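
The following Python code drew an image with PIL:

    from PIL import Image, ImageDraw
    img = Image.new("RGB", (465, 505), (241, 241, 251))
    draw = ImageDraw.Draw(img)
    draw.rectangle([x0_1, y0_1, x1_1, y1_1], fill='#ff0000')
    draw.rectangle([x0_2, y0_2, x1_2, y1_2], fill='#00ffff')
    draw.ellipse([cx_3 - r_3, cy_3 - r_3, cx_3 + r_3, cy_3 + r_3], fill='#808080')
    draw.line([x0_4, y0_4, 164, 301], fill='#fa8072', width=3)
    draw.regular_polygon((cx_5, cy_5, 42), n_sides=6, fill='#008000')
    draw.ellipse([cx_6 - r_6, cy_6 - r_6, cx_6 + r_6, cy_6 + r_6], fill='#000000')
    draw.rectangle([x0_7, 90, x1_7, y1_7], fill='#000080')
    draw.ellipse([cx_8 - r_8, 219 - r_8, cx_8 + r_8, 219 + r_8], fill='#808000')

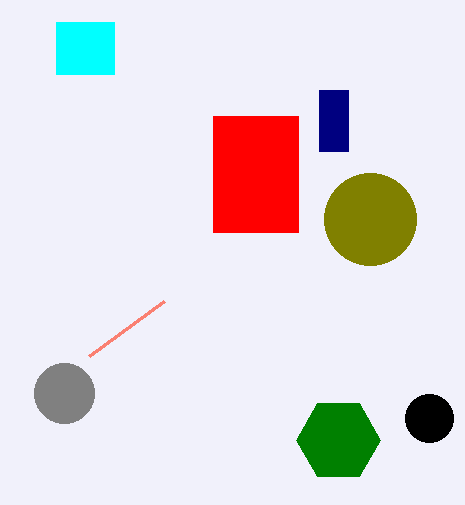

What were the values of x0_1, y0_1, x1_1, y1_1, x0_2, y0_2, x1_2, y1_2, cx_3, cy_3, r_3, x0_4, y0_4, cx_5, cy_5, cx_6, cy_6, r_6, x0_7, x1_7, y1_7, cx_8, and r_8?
x0_1 = 213
y0_1 = 116
x1_1 = 298
y1_1 = 232
x0_2 = 56
y0_2 = 22
x1_2 = 114
y1_2 = 74
cx_3 = 64
cy_3 = 393
r_3 = 30
x0_4 = 89
y0_4 = 356
cx_5 = 338
cy_5 = 440
cx_6 = 429
cy_6 = 418
r_6 = 24
x0_7 = 319
x1_7 = 348
y1_7 = 151
cx_8 = 370
r_8 = 46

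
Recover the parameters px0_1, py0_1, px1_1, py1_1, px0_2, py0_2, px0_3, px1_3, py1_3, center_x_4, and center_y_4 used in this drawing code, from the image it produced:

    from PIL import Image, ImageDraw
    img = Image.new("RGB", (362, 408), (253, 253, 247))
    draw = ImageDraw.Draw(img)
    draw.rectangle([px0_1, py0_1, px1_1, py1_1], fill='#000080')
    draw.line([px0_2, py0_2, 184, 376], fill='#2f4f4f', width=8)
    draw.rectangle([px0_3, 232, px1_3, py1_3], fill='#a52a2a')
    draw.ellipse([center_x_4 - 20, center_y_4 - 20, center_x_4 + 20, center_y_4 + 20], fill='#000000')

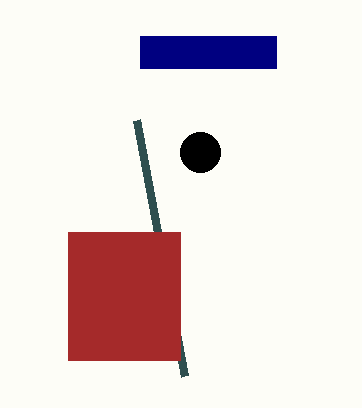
px0_1 = 140; py0_1 = 36; px1_1 = 276; py1_1 = 68; px0_2 = 136; py0_2 = 120; px0_3 = 68; px1_3 = 180; py1_3 = 360; center_x_4 = 200; center_y_4 = 152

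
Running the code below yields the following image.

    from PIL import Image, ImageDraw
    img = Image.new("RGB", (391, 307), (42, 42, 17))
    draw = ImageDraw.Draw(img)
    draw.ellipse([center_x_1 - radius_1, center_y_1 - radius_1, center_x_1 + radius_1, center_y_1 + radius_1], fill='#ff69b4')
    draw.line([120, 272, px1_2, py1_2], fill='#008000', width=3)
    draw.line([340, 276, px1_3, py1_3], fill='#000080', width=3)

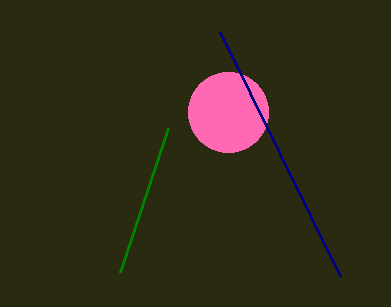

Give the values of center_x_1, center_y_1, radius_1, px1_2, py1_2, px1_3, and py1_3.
center_x_1 = 228, center_y_1 = 112, radius_1 = 40, px1_2 = 168, py1_2 = 128, px1_3 = 220, py1_3 = 32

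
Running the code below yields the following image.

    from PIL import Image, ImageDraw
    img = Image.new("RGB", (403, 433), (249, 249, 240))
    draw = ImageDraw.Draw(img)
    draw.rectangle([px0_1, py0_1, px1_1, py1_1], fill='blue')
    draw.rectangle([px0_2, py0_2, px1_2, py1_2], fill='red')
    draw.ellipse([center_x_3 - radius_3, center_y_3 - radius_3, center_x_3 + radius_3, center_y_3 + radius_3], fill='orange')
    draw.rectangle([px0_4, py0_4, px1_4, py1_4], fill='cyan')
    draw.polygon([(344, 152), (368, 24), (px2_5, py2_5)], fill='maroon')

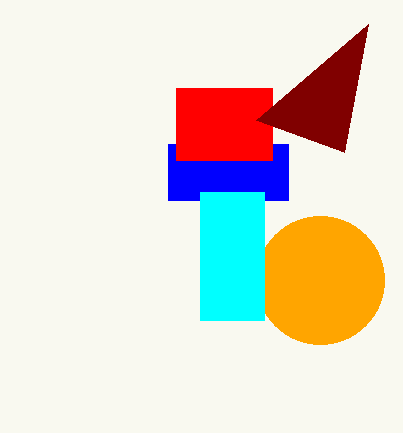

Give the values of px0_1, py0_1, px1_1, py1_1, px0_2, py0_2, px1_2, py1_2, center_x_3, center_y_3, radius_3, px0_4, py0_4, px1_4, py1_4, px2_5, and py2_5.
px0_1 = 168; py0_1 = 144; px1_1 = 288; py1_1 = 200; px0_2 = 176; py0_2 = 88; px1_2 = 272; py1_2 = 160; center_x_3 = 320; center_y_3 = 280; radius_3 = 64; px0_4 = 200; py0_4 = 192; px1_4 = 264; py1_4 = 320; px2_5 = 256; py2_5 = 120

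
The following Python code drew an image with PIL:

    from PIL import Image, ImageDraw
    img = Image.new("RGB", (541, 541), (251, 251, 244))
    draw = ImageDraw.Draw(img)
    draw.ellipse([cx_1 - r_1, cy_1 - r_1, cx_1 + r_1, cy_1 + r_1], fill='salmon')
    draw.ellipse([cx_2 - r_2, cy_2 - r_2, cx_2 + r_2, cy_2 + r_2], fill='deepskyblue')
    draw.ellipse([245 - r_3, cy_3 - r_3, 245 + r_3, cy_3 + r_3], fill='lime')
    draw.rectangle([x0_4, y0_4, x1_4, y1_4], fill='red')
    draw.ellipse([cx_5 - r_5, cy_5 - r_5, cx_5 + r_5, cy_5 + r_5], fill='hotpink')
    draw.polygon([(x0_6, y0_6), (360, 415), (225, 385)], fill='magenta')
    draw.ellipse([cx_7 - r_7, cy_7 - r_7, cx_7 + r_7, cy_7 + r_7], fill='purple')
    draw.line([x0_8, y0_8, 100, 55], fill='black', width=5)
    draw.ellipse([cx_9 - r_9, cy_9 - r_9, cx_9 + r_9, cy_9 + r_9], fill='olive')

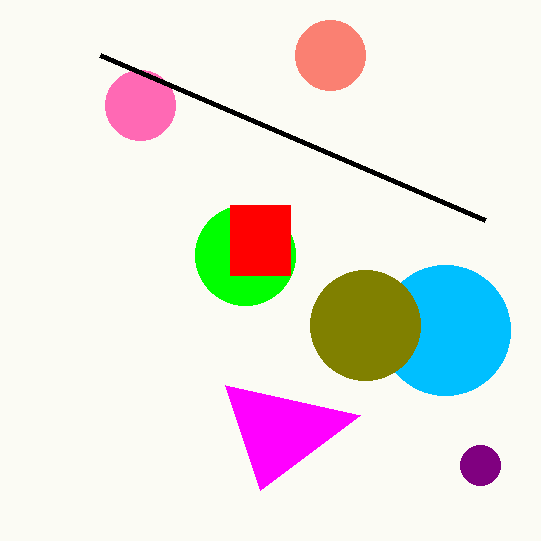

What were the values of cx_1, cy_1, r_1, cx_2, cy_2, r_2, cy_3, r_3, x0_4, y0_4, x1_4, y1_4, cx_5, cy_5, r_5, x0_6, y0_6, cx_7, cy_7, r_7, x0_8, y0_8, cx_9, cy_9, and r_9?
cx_1 = 330
cy_1 = 55
r_1 = 35
cx_2 = 445
cy_2 = 330
r_2 = 65
cy_3 = 255
r_3 = 50
x0_4 = 230
y0_4 = 205
x1_4 = 290
y1_4 = 275
cx_5 = 140
cy_5 = 105
r_5 = 35
x0_6 = 260
y0_6 = 490
cx_7 = 480
cy_7 = 465
r_7 = 20
x0_8 = 485
y0_8 = 220
cx_9 = 365
cy_9 = 325
r_9 = 55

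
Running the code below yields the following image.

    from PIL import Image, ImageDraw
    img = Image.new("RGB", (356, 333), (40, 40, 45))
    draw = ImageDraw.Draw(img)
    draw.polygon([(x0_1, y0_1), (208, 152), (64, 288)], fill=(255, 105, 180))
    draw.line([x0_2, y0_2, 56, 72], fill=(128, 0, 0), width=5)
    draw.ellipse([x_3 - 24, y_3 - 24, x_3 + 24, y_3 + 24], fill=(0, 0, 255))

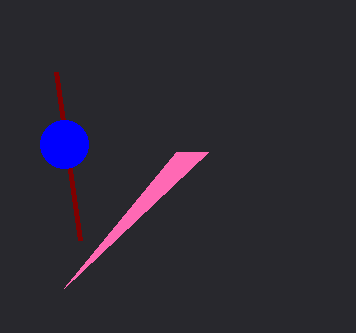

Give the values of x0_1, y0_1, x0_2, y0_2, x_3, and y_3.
x0_1 = 176
y0_1 = 152
x0_2 = 80
y0_2 = 240
x_3 = 64
y_3 = 144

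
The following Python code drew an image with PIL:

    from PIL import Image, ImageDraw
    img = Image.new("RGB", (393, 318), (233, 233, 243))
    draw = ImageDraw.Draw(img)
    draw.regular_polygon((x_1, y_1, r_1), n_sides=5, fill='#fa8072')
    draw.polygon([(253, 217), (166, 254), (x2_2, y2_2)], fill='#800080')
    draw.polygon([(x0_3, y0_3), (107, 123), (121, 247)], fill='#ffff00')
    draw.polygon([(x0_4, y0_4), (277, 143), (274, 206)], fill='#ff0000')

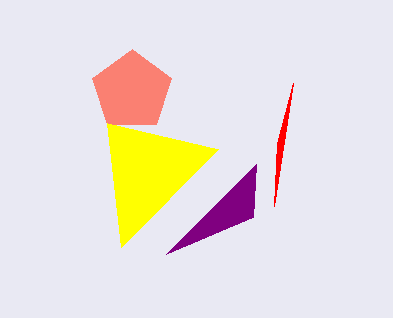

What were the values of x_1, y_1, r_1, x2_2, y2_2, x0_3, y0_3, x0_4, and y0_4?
x_1 = 132, y_1 = 91, r_1 = 42, x2_2 = 256, y2_2 = 164, x0_3 = 218, y0_3 = 149, x0_4 = 293, y0_4 = 83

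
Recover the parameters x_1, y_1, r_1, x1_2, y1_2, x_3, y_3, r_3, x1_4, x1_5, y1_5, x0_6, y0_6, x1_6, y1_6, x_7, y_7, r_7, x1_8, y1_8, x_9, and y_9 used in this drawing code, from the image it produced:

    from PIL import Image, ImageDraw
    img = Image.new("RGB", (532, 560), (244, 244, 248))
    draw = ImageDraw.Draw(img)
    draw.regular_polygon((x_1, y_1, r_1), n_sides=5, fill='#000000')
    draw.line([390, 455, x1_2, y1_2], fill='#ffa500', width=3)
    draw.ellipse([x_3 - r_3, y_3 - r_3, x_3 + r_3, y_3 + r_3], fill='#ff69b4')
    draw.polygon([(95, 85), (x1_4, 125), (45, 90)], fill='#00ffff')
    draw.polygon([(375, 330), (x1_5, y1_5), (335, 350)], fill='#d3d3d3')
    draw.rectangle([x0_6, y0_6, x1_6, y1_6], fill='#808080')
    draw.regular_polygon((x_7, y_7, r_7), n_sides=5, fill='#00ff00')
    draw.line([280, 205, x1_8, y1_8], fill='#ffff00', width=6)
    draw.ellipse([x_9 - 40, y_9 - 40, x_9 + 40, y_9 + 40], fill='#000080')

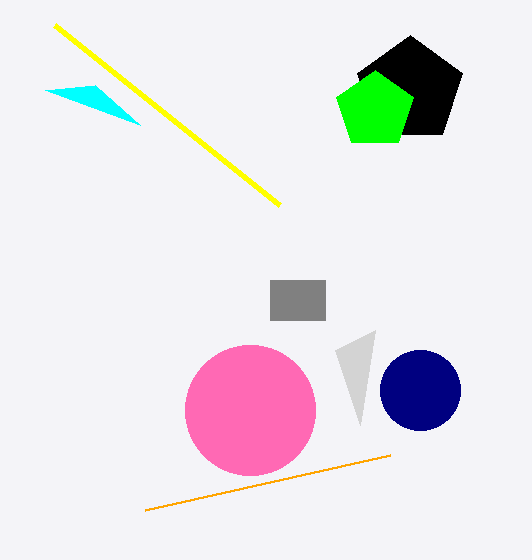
x_1 = 410; y_1 = 90; r_1 = 55; x1_2 = 145; y1_2 = 510; x_3 = 250; y_3 = 410; r_3 = 65; x1_4 = 140; x1_5 = 360; y1_5 = 425; x0_6 = 270; y0_6 = 280; x1_6 = 325; y1_6 = 320; x_7 = 375; y_7 = 110; r_7 = 40; x1_8 = 55; y1_8 = 25; x_9 = 420; y_9 = 390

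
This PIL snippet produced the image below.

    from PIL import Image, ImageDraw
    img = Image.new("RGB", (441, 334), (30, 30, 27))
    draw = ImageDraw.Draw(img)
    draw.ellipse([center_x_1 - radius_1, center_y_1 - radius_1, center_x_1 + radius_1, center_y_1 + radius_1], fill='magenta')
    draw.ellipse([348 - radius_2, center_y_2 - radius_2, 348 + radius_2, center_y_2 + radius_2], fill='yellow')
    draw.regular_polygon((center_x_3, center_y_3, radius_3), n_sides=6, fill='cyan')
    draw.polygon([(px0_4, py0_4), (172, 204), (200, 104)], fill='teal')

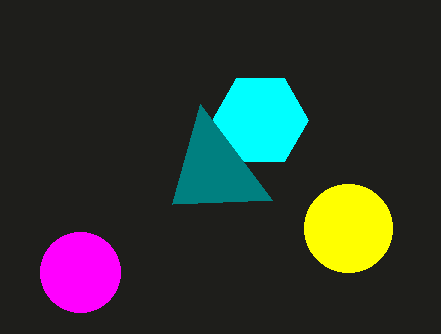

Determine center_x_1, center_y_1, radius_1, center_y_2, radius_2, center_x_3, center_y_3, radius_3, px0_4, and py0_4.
center_x_1 = 80
center_y_1 = 272
radius_1 = 40
center_y_2 = 228
radius_2 = 44
center_x_3 = 260
center_y_3 = 120
radius_3 = 48
px0_4 = 272
py0_4 = 200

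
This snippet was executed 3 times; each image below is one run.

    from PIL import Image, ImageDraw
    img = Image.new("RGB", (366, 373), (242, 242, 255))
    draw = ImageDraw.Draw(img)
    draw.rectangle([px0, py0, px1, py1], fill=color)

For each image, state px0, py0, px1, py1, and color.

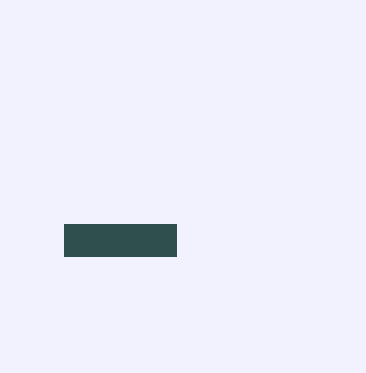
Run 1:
px0 = 64, py0 = 224, px1 = 176, py1 = 256, color = 'darkslategray'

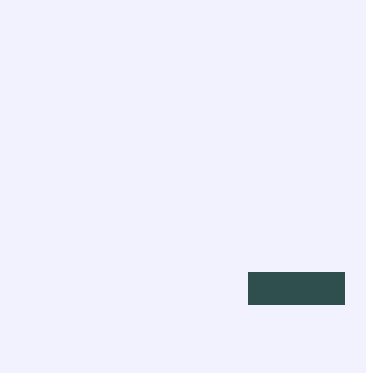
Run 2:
px0 = 248
py0 = 272
px1 = 344
py1 = 304
color = 'darkslategray'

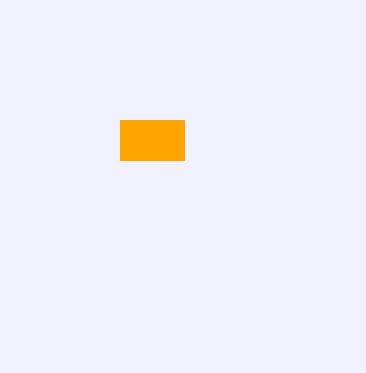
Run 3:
px0 = 120, py0 = 120, px1 = 184, py1 = 160, color = 'orange'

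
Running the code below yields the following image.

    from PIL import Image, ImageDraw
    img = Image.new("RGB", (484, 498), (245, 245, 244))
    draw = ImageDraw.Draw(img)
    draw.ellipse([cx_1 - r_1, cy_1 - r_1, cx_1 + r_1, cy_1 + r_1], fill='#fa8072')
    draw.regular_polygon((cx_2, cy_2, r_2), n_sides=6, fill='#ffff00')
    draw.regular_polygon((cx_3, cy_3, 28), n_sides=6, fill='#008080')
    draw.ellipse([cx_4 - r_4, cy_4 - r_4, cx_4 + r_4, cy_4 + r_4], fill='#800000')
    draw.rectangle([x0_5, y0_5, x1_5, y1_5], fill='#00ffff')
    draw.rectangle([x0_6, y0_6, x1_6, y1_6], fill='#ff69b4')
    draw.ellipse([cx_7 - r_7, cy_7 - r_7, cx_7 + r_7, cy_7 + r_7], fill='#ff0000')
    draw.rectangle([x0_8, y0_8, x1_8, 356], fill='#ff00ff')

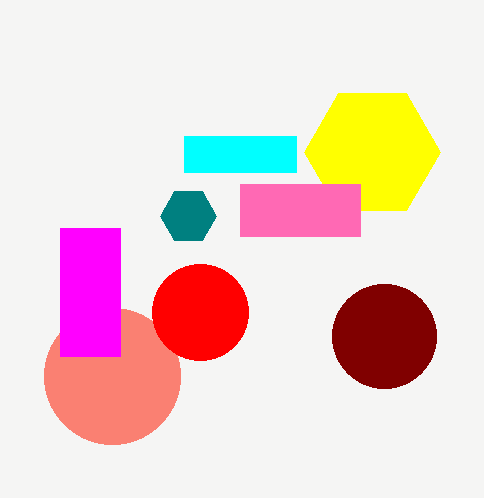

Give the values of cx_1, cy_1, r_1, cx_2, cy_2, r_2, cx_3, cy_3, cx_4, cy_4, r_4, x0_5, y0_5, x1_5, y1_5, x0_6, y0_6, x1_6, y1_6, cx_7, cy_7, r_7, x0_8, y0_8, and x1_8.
cx_1 = 112; cy_1 = 376; r_1 = 68; cx_2 = 372; cy_2 = 152; r_2 = 68; cx_3 = 188; cy_3 = 216; cx_4 = 384; cy_4 = 336; r_4 = 52; x0_5 = 184; y0_5 = 136; x1_5 = 296; y1_5 = 172; x0_6 = 240; y0_6 = 184; x1_6 = 360; y1_6 = 236; cx_7 = 200; cy_7 = 312; r_7 = 48; x0_8 = 60; y0_8 = 228; x1_8 = 120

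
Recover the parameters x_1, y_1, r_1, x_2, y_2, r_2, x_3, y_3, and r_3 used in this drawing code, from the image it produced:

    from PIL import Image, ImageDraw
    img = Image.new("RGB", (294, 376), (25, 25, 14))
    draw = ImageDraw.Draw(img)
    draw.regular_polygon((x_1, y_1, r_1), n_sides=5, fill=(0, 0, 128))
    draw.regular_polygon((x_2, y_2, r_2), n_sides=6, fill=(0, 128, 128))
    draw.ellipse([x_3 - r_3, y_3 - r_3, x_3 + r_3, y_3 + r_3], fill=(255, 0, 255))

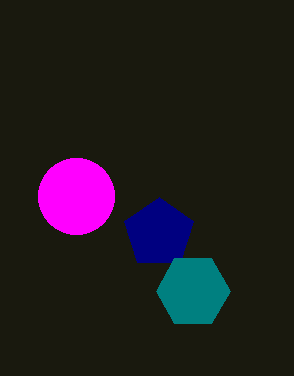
x_1 = 159; y_1 = 233; r_1 = 36; x_2 = 193; y_2 = 291; r_2 = 37; x_3 = 76; y_3 = 196; r_3 = 38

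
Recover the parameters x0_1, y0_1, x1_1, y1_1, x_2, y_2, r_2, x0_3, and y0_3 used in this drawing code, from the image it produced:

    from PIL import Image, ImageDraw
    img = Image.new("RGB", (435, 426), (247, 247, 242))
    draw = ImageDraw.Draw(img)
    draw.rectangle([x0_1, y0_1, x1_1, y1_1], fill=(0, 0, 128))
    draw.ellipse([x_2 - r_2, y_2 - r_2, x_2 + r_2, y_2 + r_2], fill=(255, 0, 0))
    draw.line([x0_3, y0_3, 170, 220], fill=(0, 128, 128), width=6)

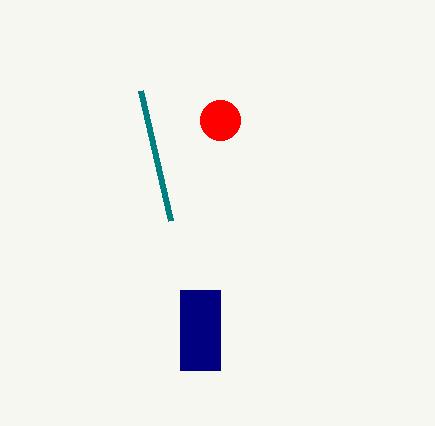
x0_1 = 180; y0_1 = 290; x1_1 = 220; y1_1 = 370; x_2 = 220; y_2 = 120; r_2 = 20; x0_3 = 140; y0_3 = 90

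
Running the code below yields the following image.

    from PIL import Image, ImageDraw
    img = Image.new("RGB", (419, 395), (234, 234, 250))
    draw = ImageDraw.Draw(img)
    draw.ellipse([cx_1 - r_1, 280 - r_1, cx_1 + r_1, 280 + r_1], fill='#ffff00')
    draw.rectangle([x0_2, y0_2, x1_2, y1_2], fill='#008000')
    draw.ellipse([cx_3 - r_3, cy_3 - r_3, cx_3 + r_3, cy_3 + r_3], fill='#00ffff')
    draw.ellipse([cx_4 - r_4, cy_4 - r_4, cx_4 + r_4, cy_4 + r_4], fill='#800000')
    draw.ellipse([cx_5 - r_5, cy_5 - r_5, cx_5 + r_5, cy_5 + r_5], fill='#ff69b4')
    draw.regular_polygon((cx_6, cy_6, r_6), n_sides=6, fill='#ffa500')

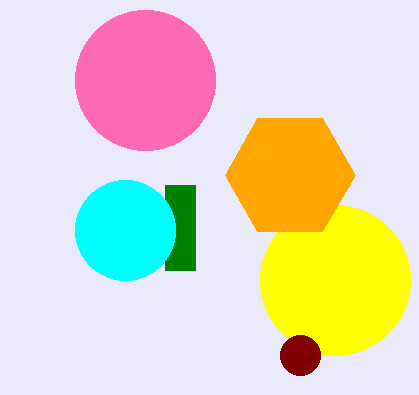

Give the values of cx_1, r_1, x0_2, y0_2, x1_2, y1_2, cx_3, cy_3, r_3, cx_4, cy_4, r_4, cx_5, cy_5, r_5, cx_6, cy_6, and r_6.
cx_1 = 335
r_1 = 75
x0_2 = 165
y0_2 = 185
x1_2 = 195
y1_2 = 270
cx_3 = 125
cy_3 = 230
r_3 = 50
cx_4 = 300
cy_4 = 355
r_4 = 20
cx_5 = 145
cy_5 = 80
r_5 = 70
cx_6 = 290
cy_6 = 175
r_6 = 65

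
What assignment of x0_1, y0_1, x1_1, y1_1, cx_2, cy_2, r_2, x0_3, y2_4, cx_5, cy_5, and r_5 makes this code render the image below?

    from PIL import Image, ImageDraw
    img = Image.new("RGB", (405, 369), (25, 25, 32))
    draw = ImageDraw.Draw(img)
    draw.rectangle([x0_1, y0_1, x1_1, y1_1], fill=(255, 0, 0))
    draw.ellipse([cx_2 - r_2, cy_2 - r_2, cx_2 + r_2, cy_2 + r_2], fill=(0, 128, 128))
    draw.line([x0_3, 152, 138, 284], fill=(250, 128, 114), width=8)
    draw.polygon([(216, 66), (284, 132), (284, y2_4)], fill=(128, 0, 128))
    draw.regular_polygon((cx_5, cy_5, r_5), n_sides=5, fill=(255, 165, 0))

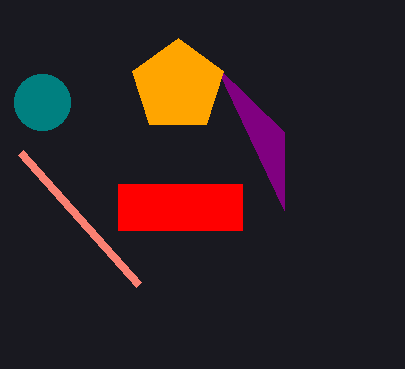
x0_1 = 118; y0_1 = 184; x1_1 = 242; y1_1 = 230; cx_2 = 42; cy_2 = 102; r_2 = 28; x0_3 = 20; y2_4 = 210; cx_5 = 178; cy_5 = 86; r_5 = 48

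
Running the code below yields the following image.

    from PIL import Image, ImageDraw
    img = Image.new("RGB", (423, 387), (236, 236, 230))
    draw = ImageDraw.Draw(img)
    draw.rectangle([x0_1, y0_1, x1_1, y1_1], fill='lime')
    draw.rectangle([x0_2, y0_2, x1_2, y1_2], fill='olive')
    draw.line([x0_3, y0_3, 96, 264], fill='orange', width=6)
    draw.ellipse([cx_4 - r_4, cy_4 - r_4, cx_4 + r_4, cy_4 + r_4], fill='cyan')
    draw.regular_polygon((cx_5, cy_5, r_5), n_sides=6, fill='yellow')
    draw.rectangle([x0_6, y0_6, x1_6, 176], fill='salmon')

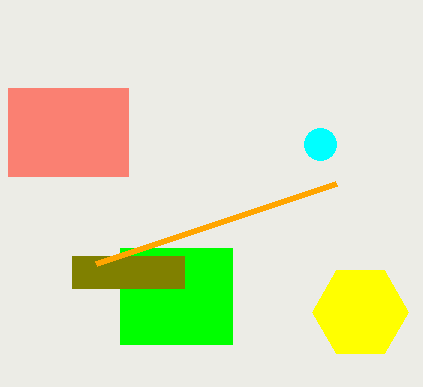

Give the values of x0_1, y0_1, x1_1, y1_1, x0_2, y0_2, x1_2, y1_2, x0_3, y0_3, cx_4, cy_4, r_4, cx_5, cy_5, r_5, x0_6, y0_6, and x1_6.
x0_1 = 120, y0_1 = 248, x1_1 = 232, y1_1 = 344, x0_2 = 72, y0_2 = 256, x1_2 = 184, y1_2 = 288, x0_3 = 336, y0_3 = 184, cx_4 = 320, cy_4 = 144, r_4 = 16, cx_5 = 360, cy_5 = 312, r_5 = 48, x0_6 = 8, y0_6 = 88, x1_6 = 128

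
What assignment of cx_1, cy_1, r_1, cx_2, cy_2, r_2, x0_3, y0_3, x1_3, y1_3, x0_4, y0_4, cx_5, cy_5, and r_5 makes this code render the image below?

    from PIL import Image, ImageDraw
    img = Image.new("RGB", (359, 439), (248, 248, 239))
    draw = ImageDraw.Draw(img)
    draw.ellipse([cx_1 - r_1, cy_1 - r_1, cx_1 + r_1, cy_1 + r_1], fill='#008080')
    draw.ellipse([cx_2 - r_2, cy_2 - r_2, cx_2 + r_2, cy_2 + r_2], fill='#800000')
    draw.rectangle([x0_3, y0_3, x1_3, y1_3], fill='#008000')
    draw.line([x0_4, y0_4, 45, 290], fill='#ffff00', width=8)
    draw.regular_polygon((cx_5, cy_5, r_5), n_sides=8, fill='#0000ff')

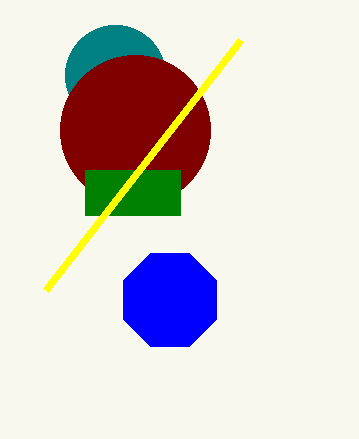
cx_1 = 115; cy_1 = 75; r_1 = 50; cx_2 = 135; cy_2 = 130; r_2 = 75; x0_3 = 85; y0_3 = 170; x1_3 = 180; y1_3 = 215; x0_4 = 240; y0_4 = 40; cx_5 = 170; cy_5 = 300; r_5 = 50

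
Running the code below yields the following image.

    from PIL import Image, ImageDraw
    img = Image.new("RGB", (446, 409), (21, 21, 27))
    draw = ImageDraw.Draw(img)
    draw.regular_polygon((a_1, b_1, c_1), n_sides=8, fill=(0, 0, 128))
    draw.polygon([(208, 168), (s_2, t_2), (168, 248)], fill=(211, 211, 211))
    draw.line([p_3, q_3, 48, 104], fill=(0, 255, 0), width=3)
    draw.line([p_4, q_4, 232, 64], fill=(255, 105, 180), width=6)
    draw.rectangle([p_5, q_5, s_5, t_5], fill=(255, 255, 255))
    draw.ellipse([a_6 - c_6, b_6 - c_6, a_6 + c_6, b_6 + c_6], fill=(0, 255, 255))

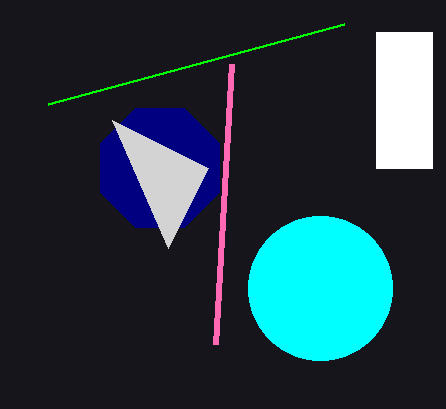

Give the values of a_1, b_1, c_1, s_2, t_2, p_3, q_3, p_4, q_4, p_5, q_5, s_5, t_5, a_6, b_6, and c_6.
a_1 = 160; b_1 = 168; c_1 = 64; s_2 = 112; t_2 = 120; p_3 = 344; q_3 = 24; p_4 = 216; q_4 = 344; p_5 = 376; q_5 = 32; s_5 = 432; t_5 = 168; a_6 = 320; b_6 = 288; c_6 = 72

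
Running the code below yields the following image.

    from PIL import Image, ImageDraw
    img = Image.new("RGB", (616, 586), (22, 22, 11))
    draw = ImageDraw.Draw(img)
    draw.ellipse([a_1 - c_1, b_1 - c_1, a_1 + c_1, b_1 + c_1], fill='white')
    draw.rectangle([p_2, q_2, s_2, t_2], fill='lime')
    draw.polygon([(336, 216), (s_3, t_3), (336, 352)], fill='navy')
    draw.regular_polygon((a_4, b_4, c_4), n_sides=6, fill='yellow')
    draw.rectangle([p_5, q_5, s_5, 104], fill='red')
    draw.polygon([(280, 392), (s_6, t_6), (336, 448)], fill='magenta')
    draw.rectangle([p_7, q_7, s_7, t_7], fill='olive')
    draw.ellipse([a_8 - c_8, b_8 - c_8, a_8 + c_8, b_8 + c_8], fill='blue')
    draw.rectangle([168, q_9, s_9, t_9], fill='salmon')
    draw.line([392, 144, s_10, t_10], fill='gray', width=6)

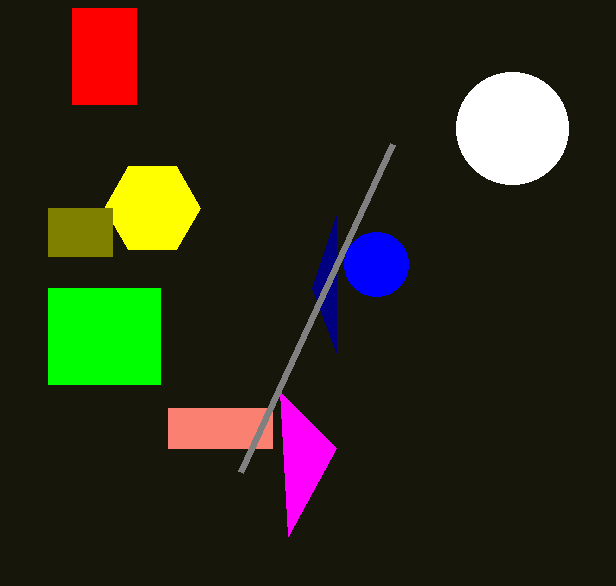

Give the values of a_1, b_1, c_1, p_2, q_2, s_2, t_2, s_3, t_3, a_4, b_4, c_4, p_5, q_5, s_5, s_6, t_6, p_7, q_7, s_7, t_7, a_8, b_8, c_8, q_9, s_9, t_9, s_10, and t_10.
a_1 = 512
b_1 = 128
c_1 = 56
p_2 = 48
q_2 = 288
s_2 = 160
t_2 = 384
s_3 = 312
t_3 = 288
a_4 = 152
b_4 = 208
c_4 = 48
p_5 = 72
q_5 = 8
s_5 = 136
s_6 = 288
t_6 = 536
p_7 = 48
q_7 = 208
s_7 = 112
t_7 = 256
a_8 = 376
b_8 = 264
c_8 = 32
q_9 = 408
s_9 = 272
t_9 = 448
s_10 = 240
t_10 = 472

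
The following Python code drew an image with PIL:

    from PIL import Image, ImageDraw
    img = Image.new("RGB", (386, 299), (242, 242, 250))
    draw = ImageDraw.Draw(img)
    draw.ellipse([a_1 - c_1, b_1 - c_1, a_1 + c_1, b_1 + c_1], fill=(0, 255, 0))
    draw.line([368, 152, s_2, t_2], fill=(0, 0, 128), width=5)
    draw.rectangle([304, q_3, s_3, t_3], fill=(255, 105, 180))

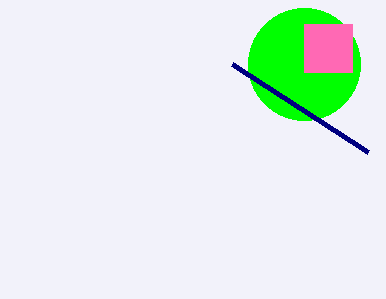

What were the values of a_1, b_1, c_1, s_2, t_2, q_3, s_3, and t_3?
a_1 = 304; b_1 = 64; c_1 = 56; s_2 = 232; t_2 = 64; q_3 = 24; s_3 = 352; t_3 = 72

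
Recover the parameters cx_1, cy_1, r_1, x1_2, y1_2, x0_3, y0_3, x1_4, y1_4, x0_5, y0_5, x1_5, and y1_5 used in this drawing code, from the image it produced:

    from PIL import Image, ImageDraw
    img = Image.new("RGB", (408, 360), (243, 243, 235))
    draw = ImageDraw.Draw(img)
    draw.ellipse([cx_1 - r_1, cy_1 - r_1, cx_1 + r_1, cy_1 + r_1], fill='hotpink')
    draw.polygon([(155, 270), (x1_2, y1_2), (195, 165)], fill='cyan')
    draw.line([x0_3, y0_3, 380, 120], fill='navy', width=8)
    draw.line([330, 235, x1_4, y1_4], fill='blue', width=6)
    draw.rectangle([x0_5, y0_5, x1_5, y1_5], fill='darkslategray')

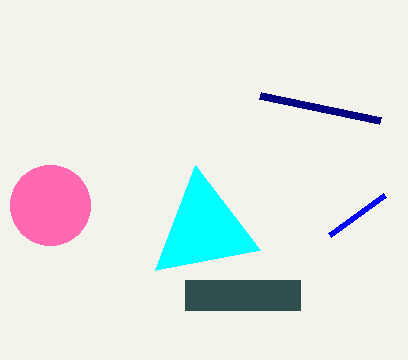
cx_1 = 50, cy_1 = 205, r_1 = 40, x1_2 = 260, y1_2 = 250, x0_3 = 260, y0_3 = 95, x1_4 = 385, y1_4 = 195, x0_5 = 185, y0_5 = 280, x1_5 = 300, y1_5 = 310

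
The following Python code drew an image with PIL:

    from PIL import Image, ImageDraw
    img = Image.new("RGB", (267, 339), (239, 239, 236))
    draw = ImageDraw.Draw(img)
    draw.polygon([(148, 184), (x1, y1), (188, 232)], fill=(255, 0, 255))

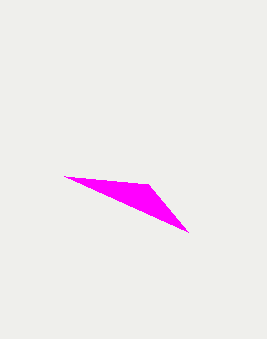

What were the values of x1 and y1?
x1 = 64
y1 = 176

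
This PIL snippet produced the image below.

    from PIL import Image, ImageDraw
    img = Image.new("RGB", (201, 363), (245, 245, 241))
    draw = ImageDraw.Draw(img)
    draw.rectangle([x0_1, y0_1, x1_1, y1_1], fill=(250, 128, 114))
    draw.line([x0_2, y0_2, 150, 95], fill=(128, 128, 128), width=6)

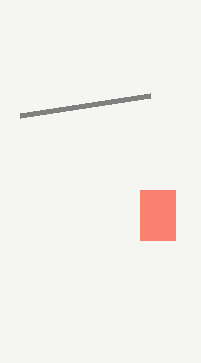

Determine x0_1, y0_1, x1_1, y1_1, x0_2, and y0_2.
x0_1 = 140, y0_1 = 190, x1_1 = 175, y1_1 = 240, x0_2 = 20, y0_2 = 115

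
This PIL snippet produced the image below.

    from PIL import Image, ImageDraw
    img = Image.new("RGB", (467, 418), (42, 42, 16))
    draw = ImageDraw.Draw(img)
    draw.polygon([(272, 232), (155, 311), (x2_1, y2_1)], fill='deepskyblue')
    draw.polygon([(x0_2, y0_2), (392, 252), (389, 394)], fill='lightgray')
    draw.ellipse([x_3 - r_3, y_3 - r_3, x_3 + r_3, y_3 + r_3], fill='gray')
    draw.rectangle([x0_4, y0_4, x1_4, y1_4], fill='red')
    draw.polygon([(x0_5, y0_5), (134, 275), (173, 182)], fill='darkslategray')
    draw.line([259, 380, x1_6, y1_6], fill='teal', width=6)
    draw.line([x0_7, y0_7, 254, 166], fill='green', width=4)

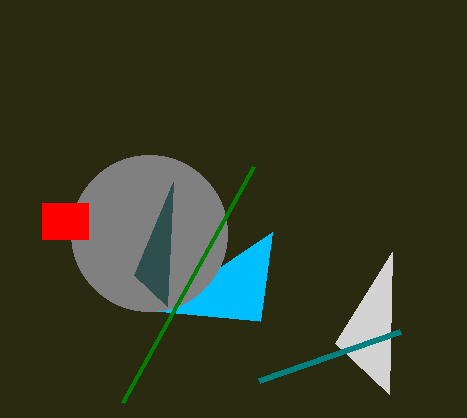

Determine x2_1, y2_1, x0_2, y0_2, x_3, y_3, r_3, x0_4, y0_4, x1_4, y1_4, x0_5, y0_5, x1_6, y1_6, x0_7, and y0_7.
x2_1 = 260, y2_1 = 321, x0_2 = 335, y0_2 = 343, x_3 = 149, y_3 = 233, r_3 = 78, x0_4 = 42, y0_4 = 203, x1_4 = 88, y1_4 = 239, x0_5 = 167, y0_5 = 306, x1_6 = 400, y1_6 = 331, x0_7 = 123, y0_7 = 402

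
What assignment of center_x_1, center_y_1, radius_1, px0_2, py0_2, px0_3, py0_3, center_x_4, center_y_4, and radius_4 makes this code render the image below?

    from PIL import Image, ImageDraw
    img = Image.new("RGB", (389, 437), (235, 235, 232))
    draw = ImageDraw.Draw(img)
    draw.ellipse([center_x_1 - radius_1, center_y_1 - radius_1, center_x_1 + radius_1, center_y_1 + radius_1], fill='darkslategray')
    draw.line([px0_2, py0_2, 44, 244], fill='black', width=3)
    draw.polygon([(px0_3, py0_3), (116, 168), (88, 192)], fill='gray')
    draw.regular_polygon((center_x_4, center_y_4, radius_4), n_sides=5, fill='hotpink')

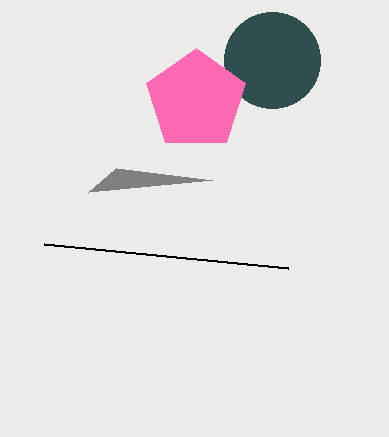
center_x_1 = 272, center_y_1 = 60, radius_1 = 48, px0_2 = 288, py0_2 = 268, px0_3 = 212, py0_3 = 180, center_x_4 = 196, center_y_4 = 100, radius_4 = 52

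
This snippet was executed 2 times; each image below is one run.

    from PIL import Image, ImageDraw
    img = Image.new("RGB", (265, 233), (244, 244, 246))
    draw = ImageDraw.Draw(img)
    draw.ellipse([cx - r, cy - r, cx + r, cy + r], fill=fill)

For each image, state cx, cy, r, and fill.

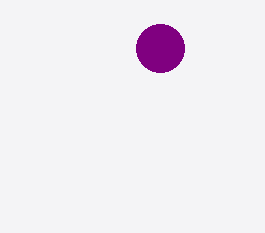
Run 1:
cx = 160, cy = 48, r = 24, fill = 'purple'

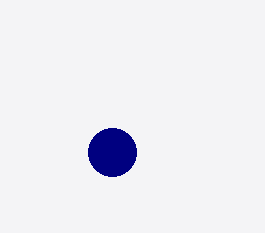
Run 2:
cx = 112
cy = 152
r = 24
fill = 'navy'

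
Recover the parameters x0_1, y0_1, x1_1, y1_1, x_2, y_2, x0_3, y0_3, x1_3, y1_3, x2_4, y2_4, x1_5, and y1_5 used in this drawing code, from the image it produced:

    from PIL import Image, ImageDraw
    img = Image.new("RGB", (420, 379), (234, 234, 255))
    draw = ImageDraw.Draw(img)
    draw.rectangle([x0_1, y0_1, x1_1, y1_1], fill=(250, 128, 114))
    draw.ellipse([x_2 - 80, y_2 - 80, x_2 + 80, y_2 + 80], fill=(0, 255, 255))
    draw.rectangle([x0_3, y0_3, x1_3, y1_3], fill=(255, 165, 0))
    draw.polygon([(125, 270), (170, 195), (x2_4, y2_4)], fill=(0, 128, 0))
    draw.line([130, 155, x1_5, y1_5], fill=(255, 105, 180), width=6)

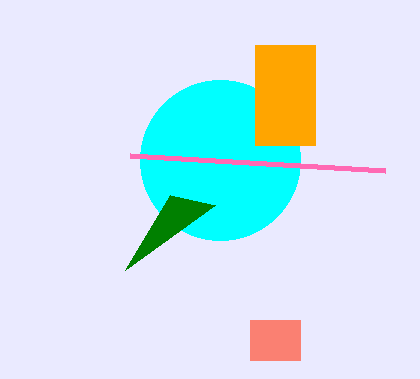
x0_1 = 250; y0_1 = 320; x1_1 = 300; y1_1 = 360; x_2 = 220; y_2 = 160; x0_3 = 255; y0_3 = 45; x1_3 = 315; y1_3 = 145; x2_4 = 215; y2_4 = 205; x1_5 = 385; y1_5 = 170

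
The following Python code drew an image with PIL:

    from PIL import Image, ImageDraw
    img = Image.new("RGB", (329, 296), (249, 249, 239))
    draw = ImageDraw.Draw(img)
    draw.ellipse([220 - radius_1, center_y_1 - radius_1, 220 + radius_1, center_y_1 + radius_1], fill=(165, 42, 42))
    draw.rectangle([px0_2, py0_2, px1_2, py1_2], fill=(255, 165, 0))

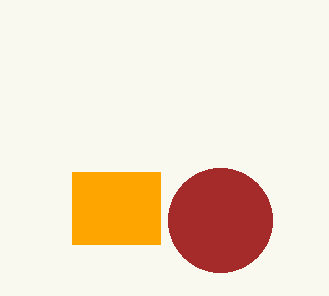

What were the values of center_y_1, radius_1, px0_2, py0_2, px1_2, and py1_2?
center_y_1 = 220
radius_1 = 52
px0_2 = 72
py0_2 = 172
px1_2 = 160
py1_2 = 244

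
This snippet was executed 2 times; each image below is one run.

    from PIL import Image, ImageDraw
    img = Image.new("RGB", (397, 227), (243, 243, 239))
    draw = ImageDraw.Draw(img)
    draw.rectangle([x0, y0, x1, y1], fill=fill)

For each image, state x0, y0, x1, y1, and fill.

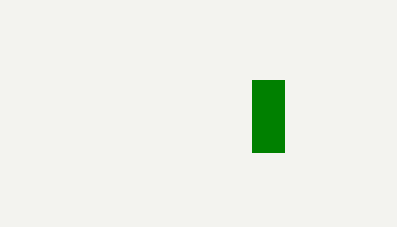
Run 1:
x0 = 252
y0 = 80
x1 = 284
y1 = 152
fill = 'green'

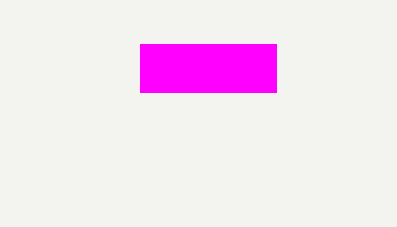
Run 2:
x0 = 140
y0 = 44
x1 = 276
y1 = 92
fill = 'magenta'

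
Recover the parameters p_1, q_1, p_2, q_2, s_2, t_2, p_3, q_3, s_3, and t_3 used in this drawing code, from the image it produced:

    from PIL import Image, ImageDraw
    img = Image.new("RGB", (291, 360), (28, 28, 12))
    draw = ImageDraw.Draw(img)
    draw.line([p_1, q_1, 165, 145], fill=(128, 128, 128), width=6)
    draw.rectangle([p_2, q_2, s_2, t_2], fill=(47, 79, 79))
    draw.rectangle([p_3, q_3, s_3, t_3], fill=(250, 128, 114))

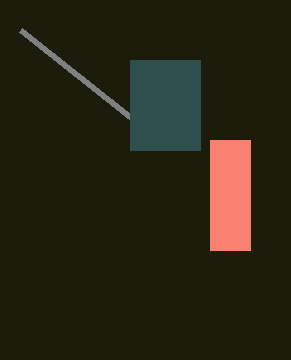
p_1 = 20, q_1 = 30, p_2 = 130, q_2 = 60, s_2 = 200, t_2 = 150, p_3 = 210, q_3 = 140, s_3 = 250, t_3 = 250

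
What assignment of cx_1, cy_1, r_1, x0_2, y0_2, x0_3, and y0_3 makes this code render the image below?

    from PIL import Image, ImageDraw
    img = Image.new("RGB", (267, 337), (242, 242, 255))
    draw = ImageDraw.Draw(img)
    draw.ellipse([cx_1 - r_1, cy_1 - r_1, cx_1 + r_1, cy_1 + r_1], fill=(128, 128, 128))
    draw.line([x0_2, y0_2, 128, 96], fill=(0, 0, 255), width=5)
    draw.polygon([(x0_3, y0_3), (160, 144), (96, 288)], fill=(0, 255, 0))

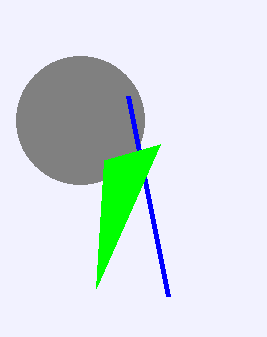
cx_1 = 80
cy_1 = 120
r_1 = 64
x0_2 = 168
y0_2 = 296
x0_3 = 104
y0_3 = 160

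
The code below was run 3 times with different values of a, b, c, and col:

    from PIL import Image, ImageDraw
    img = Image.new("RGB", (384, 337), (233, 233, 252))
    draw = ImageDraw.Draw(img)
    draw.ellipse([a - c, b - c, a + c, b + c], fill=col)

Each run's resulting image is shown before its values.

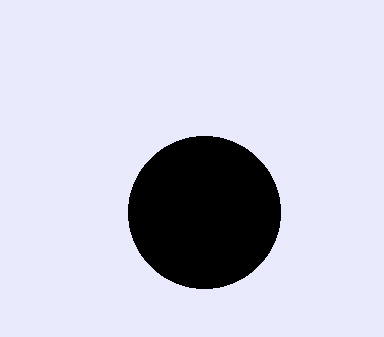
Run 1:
a = 204; b = 212; c = 76; col = 'black'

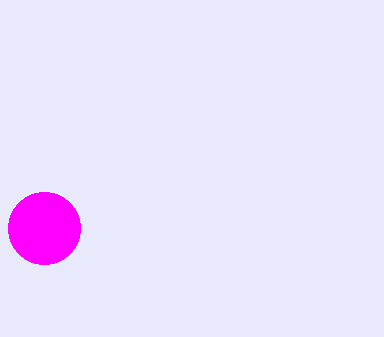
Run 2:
a = 44
b = 228
c = 36
col = 'magenta'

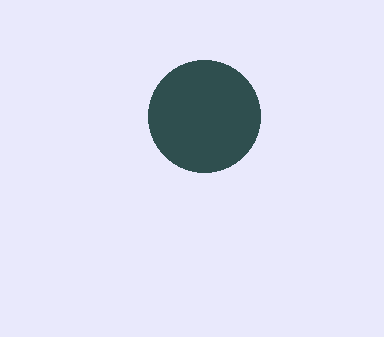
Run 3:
a = 204
b = 116
c = 56
col = 'darkslategray'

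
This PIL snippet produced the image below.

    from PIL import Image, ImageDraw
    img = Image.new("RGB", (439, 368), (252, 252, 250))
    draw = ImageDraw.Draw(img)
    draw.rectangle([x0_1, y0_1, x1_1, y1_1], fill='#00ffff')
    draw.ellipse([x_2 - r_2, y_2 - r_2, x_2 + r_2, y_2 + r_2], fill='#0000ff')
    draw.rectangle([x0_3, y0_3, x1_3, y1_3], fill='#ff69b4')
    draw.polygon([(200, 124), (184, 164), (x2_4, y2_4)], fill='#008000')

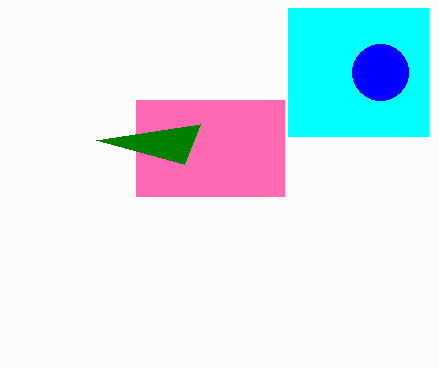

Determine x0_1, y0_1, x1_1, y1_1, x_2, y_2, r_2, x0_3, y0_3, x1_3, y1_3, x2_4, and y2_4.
x0_1 = 288, y0_1 = 8, x1_1 = 428, y1_1 = 136, x_2 = 380, y_2 = 72, r_2 = 28, x0_3 = 136, y0_3 = 100, x1_3 = 284, y1_3 = 196, x2_4 = 96, y2_4 = 140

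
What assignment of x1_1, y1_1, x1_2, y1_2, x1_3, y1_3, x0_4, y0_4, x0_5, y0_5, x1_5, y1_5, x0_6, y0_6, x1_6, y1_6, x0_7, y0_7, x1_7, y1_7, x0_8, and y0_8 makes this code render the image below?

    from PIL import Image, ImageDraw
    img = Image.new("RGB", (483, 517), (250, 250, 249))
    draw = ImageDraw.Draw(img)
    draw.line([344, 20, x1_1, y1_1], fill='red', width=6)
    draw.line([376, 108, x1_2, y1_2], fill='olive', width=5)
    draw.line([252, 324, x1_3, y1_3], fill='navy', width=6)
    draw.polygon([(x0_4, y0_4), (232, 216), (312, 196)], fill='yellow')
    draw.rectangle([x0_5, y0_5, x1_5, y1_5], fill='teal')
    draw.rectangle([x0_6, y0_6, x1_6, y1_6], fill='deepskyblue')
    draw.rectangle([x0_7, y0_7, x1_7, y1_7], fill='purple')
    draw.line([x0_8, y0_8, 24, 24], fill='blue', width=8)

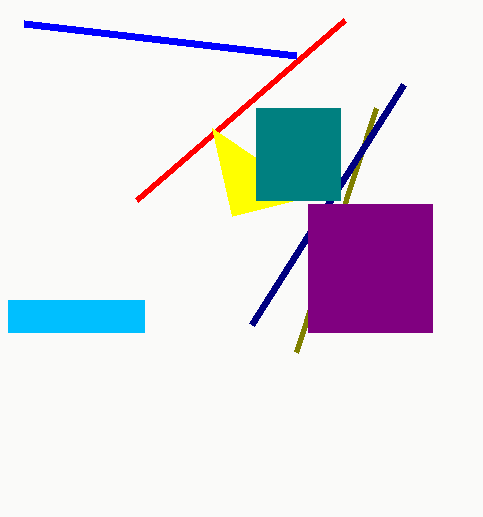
x1_1 = 136, y1_1 = 200, x1_2 = 296, y1_2 = 352, x1_3 = 404, y1_3 = 84, x0_4 = 212, y0_4 = 128, x0_5 = 256, y0_5 = 108, x1_5 = 340, y1_5 = 200, x0_6 = 8, y0_6 = 300, x1_6 = 144, y1_6 = 332, x0_7 = 308, y0_7 = 204, x1_7 = 432, y1_7 = 332, x0_8 = 296, y0_8 = 56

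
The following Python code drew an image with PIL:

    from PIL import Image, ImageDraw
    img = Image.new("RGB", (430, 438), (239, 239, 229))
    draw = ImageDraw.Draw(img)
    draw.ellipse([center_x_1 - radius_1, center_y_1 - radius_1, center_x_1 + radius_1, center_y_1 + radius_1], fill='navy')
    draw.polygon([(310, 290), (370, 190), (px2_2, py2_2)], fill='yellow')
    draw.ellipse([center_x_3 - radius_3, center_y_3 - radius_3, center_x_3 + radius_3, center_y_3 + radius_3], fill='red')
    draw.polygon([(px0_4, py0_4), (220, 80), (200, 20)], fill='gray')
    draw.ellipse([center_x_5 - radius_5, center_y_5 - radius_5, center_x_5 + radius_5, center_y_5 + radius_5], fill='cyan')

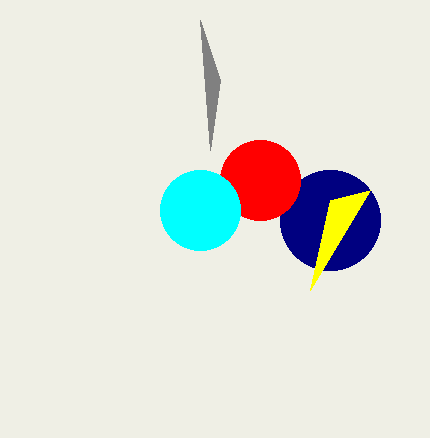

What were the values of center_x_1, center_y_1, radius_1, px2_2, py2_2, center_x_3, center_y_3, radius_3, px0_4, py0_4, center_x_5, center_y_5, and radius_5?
center_x_1 = 330; center_y_1 = 220; radius_1 = 50; px2_2 = 330; py2_2 = 200; center_x_3 = 260; center_y_3 = 180; radius_3 = 40; px0_4 = 210; py0_4 = 150; center_x_5 = 200; center_y_5 = 210; radius_5 = 40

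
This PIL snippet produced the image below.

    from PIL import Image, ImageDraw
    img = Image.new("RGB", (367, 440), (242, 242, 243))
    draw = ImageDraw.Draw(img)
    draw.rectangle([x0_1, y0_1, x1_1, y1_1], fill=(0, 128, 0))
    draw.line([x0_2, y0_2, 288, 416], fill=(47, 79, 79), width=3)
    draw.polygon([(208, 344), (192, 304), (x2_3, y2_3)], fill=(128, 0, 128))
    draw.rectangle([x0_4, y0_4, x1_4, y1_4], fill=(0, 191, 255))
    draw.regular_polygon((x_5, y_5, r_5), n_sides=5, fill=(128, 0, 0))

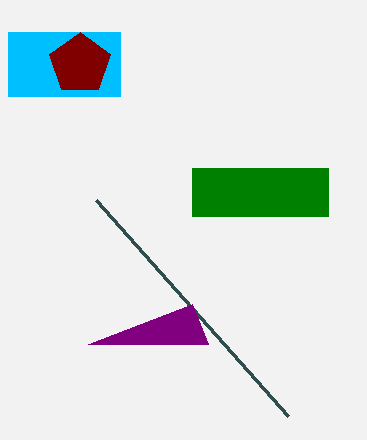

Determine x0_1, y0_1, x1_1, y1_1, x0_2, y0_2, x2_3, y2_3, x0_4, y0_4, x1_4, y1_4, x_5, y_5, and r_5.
x0_1 = 192; y0_1 = 168; x1_1 = 328; y1_1 = 216; x0_2 = 96; y0_2 = 200; x2_3 = 88; y2_3 = 344; x0_4 = 8; y0_4 = 32; x1_4 = 120; y1_4 = 96; x_5 = 80; y_5 = 64; r_5 = 32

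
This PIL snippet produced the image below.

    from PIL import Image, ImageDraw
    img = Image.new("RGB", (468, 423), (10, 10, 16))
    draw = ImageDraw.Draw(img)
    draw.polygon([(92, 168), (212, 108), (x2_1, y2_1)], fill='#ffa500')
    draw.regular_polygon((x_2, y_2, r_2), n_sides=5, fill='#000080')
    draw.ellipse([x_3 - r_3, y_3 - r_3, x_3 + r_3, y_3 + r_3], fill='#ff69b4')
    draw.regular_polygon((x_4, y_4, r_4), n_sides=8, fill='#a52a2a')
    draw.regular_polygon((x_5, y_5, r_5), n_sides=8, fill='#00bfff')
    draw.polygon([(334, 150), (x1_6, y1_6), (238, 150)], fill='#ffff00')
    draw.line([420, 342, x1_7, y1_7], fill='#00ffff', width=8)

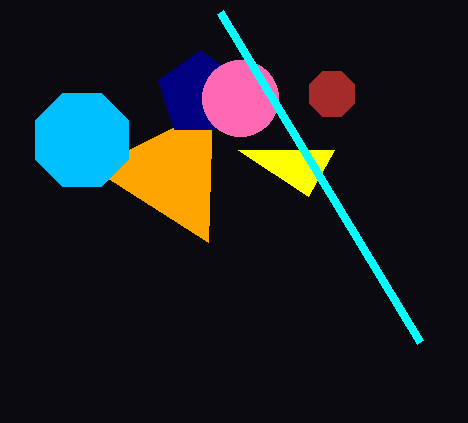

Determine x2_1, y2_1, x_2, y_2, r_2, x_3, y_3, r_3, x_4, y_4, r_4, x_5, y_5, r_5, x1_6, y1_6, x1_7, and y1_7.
x2_1 = 208; y2_1 = 242; x_2 = 200; y_2 = 94; r_2 = 44; x_3 = 240; y_3 = 98; r_3 = 38; x_4 = 332; y_4 = 94; r_4 = 24; x_5 = 82; y_5 = 140; r_5 = 50; x1_6 = 308; y1_6 = 196; x1_7 = 220; y1_7 = 12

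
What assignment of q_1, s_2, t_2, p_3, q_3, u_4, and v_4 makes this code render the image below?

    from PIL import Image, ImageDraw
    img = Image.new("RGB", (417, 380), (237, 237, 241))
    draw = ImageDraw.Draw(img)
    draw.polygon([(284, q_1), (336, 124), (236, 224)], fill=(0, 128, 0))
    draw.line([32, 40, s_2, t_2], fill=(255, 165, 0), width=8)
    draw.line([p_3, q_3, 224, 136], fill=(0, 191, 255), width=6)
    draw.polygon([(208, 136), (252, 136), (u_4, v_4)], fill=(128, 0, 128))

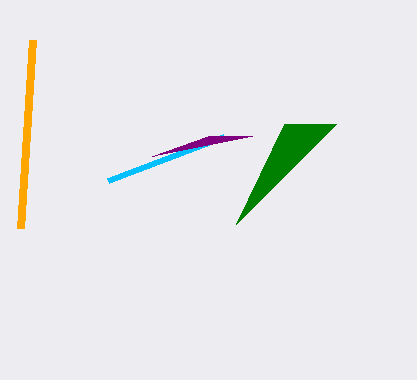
q_1 = 124
s_2 = 20
t_2 = 228
p_3 = 108
q_3 = 180
u_4 = 152
v_4 = 156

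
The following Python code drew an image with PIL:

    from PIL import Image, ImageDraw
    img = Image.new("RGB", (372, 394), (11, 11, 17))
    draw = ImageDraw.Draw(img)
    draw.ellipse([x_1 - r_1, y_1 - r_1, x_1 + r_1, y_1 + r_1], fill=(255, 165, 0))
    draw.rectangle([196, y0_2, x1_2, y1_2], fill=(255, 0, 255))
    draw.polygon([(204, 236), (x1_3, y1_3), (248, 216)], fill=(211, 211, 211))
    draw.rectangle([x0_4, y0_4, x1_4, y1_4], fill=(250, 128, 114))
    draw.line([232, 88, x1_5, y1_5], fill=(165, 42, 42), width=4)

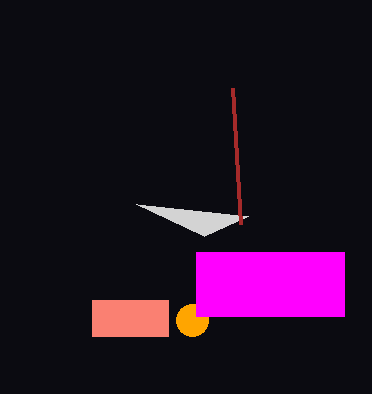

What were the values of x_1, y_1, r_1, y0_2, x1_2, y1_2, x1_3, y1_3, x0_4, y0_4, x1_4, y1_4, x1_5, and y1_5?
x_1 = 192
y_1 = 320
r_1 = 16
y0_2 = 252
x1_2 = 344
y1_2 = 316
x1_3 = 136
y1_3 = 204
x0_4 = 92
y0_4 = 300
x1_4 = 168
y1_4 = 336
x1_5 = 240
y1_5 = 224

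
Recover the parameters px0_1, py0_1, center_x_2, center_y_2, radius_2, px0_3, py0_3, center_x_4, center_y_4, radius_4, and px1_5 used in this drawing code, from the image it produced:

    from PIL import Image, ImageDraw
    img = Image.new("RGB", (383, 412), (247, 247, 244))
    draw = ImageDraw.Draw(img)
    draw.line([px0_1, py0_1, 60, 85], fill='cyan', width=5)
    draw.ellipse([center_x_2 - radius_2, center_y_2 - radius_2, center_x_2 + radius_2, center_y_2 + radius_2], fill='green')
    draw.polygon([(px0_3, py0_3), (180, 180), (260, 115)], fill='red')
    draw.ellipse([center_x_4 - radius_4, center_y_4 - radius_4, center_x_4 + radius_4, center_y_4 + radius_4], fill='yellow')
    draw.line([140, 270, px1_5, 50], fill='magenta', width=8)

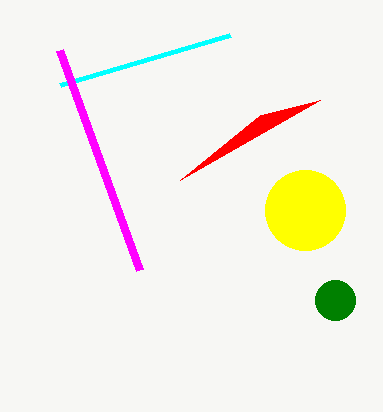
px0_1 = 230
py0_1 = 35
center_x_2 = 335
center_y_2 = 300
radius_2 = 20
px0_3 = 320
py0_3 = 100
center_x_4 = 305
center_y_4 = 210
radius_4 = 40
px1_5 = 60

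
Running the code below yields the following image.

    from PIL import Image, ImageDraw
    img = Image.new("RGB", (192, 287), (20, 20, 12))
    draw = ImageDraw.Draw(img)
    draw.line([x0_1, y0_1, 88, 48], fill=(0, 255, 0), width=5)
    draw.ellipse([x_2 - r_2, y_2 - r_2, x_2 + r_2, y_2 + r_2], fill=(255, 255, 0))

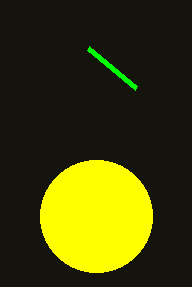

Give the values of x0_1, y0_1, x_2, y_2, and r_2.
x0_1 = 136; y0_1 = 88; x_2 = 96; y_2 = 216; r_2 = 56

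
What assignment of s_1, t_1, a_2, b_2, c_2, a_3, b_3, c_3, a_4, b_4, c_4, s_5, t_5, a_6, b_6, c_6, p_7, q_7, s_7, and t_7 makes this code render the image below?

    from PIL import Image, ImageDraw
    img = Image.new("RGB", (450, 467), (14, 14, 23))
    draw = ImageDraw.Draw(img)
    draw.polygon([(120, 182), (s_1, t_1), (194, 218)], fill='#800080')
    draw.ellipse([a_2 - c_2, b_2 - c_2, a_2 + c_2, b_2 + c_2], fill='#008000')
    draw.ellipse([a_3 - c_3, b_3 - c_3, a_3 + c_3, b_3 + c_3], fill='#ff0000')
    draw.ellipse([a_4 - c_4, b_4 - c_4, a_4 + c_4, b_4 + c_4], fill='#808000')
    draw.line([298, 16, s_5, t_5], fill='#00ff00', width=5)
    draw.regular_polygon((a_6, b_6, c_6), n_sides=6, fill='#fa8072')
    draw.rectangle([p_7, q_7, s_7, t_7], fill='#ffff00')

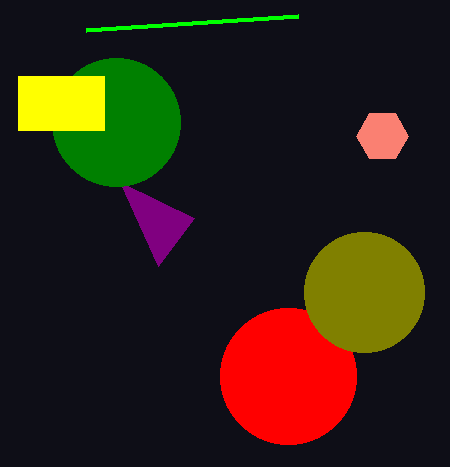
s_1 = 158, t_1 = 266, a_2 = 116, b_2 = 122, c_2 = 64, a_3 = 288, b_3 = 376, c_3 = 68, a_4 = 364, b_4 = 292, c_4 = 60, s_5 = 86, t_5 = 30, a_6 = 382, b_6 = 136, c_6 = 26, p_7 = 18, q_7 = 76, s_7 = 104, t_7 = 130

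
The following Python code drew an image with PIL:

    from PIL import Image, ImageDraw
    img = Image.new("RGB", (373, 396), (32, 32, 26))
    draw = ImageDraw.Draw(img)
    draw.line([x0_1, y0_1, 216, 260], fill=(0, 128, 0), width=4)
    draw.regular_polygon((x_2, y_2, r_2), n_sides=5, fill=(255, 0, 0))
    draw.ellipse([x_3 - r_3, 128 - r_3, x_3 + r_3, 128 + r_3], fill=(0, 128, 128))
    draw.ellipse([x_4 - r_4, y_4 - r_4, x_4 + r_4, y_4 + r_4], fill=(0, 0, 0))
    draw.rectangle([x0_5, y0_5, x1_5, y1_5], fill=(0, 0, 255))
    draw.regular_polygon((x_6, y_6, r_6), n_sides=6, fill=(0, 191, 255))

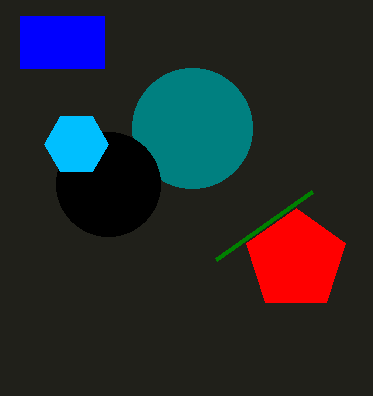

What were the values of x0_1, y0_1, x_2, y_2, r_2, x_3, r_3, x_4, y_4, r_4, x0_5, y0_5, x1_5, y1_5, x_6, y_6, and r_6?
x0_1 = 312, y0_1 = 192, x_2 = 296, y_2 = 260, r_2 = 52, x_3 = 192, r_3 = 60, x_4 = 108, y_4 = 184, r_4 = 52, x0_5 = 20, y0_5 = 16, x1_5 = 104, y1_5 = 68, x_6 = 76, y_6 = 144, r_6 = 32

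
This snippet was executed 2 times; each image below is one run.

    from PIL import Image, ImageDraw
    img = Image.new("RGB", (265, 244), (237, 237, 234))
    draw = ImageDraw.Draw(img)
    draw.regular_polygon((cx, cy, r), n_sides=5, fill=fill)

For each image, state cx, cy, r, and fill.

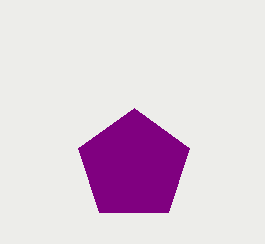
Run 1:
cx = 134, cy = 166, r = 58, fill = 'purple'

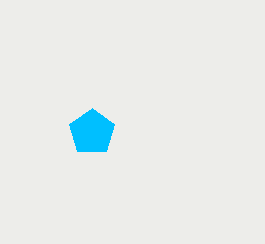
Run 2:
cx = 92; cy = 132; r = 24; fill = 'deepskyblue'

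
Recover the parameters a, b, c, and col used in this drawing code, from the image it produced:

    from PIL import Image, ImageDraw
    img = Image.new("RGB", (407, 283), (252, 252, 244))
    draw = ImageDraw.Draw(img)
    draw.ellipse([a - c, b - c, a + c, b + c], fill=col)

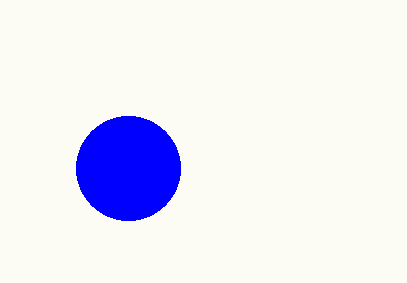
a = 128, b = 168, c = 52, col = 'blue'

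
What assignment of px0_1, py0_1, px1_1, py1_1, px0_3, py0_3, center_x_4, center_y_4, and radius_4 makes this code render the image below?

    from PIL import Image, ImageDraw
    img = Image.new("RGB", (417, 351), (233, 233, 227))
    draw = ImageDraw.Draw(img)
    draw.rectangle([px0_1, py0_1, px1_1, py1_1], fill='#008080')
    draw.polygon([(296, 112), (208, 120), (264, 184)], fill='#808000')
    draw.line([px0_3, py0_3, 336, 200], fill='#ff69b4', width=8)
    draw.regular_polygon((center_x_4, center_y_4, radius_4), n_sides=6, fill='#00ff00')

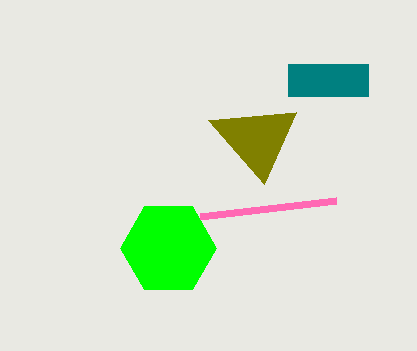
px0_1 = 288, py0_1 = 64, px1_1 = 368, py1_1 = 96, px0_3 = 200, py0_3 = 216, center_x_4 = 168, center_y_4 = 248, radius_4 = 48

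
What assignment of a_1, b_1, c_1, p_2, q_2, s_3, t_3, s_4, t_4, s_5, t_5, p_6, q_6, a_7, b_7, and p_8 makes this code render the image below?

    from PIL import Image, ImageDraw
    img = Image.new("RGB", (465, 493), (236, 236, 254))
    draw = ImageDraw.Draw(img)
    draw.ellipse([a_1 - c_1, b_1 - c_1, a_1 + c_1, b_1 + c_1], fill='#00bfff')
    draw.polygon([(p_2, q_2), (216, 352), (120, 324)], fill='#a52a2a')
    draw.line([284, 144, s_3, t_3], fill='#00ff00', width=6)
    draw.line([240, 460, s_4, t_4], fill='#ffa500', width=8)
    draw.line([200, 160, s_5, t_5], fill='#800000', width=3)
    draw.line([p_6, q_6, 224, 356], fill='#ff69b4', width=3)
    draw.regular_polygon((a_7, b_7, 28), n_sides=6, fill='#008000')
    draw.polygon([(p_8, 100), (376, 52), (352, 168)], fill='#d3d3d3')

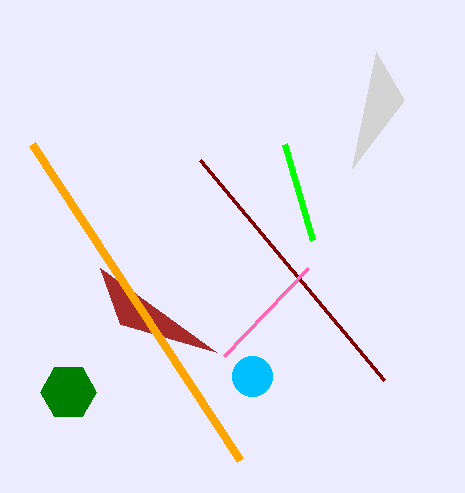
a_1 = 252; b_1 = 376; c_1 = 20; p_2 = 100; q_2 = 268; s_3 = 312; t_3 = 240; s_4 = 32; t_4 = 144; s_5 = 384; t_5 = 380; p_6 = 308; q_6 = 268; a_7 = 68; b_7 = 392; p_8 = 404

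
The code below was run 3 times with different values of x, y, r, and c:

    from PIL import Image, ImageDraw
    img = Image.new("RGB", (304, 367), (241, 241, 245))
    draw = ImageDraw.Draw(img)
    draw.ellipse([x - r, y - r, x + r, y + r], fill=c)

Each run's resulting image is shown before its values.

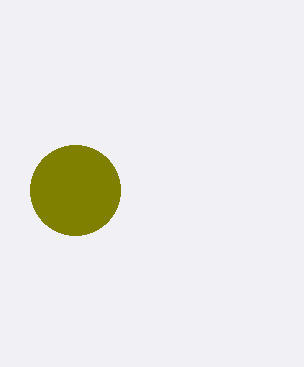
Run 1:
x = 75
y = 190
r = 45
c = 'olive'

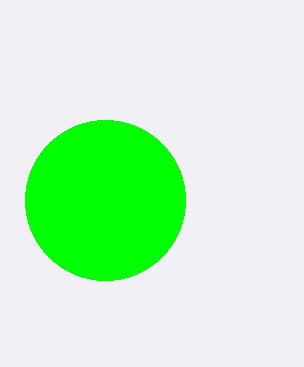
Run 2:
x = 105
y = 200
r = 80
c = 'lime'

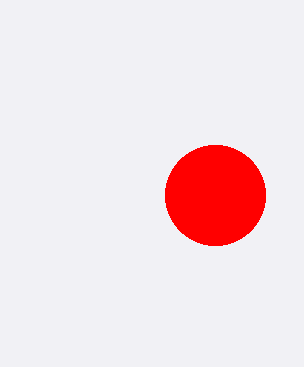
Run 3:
x = 215; y = 195; r = 50; c = 'red'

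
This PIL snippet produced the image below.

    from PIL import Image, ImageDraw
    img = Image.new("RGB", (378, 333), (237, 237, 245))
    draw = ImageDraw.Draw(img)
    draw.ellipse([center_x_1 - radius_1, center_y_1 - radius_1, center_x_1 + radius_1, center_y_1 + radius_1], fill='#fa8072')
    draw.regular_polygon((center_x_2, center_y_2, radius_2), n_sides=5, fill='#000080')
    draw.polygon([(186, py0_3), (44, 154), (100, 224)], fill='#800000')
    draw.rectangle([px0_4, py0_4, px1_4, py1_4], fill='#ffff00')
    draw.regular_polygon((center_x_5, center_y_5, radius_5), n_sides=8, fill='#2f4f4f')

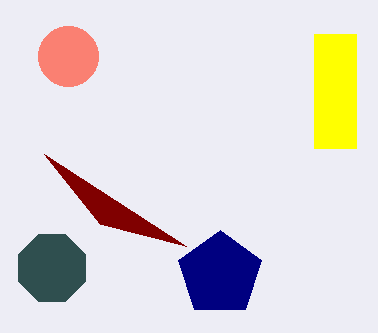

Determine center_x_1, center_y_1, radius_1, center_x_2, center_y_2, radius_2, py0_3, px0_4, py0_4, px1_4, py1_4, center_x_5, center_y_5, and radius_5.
center_x_1 = 68; center_y_1 = 56; radius_1 = 30; center_x_2 = 220; center_y_2 = 274; radius_2 = 44; py0_3 = 246; px0_4 = 314; py0_4 = 34; px1_4 = 356; py1_4 = 148; center_x_5 = 52; center_y_5 = 268; radius_5 = 36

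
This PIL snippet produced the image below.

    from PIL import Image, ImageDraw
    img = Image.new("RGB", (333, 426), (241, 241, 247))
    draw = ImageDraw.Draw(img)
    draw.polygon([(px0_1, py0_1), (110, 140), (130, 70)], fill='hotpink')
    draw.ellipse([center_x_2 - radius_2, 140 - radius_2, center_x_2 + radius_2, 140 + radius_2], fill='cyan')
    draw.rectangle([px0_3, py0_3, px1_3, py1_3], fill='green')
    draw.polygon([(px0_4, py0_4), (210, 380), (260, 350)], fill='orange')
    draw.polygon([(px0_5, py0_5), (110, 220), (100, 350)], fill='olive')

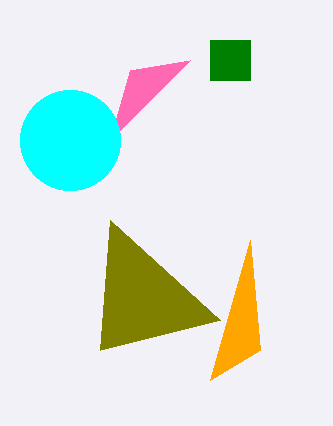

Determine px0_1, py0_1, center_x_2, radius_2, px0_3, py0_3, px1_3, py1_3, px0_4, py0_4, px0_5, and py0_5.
px0_1 = 190
py0_1 = 60
center_x_2 = 70
radius_2 = 50
px0_3 = 210
py0_3 = 40
px1_3 = 250
py1_3 = 80
px0_4 = 250
py0_4 = 240
px0_5 = 220
py0_5 = 320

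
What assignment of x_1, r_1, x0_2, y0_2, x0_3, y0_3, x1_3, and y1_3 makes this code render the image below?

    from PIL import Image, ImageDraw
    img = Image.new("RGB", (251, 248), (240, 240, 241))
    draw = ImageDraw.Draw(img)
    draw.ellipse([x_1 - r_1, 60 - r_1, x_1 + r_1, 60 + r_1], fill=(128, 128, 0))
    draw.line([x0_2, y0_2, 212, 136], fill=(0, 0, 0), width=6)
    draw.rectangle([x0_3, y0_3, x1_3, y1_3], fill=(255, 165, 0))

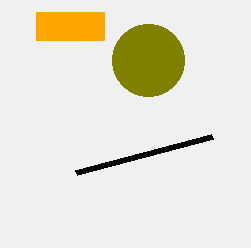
x_1 = 148, r_1 = 36, x0_2 = 76, y0_2 = 172, x0_3 = 36, y0_3 = 12, x1_3 = 104, y1_3 = 40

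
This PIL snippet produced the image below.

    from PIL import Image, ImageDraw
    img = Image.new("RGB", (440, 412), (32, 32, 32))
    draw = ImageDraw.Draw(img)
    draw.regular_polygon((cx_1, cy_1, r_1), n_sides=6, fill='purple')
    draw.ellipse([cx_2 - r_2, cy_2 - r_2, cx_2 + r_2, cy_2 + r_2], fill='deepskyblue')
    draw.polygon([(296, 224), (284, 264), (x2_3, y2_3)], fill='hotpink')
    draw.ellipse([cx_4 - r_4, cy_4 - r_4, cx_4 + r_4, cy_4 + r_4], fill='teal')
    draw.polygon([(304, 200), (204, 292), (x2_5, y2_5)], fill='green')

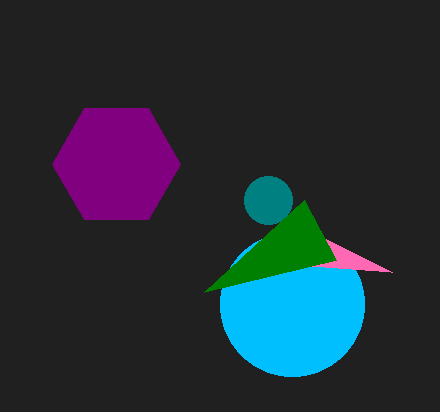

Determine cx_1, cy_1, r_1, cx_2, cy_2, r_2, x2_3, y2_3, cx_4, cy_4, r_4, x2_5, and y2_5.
cx_1 = 116, cy_1 = 164, r_1 = 64, cx_2 = 292, cy_2 = 304, r_2 = 72, x2_3 = 392, y2_3 = 272, cx_4 = 268, cy_4 = 200, r_4 = 24, x2_5 = 336, y2_5 = 260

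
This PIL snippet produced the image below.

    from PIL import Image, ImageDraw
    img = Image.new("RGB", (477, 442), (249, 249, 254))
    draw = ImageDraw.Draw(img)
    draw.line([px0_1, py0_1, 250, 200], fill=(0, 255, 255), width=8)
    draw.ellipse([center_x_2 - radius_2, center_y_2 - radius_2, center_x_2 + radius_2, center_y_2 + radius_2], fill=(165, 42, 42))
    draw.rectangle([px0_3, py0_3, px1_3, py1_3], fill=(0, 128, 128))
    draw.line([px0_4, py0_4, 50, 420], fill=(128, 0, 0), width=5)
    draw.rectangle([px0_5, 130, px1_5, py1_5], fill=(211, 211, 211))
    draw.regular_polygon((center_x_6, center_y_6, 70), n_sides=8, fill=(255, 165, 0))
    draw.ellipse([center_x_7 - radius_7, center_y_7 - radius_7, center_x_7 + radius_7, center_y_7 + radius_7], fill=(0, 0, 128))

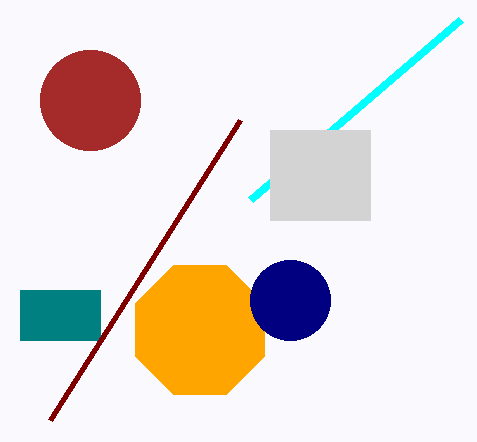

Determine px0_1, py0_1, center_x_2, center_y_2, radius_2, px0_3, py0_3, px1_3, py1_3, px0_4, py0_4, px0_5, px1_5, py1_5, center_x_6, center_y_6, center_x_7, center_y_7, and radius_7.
px0_1 = 460, py0_1 = 20, center_x_2 = 90, center_y_2 = 100, radius_2 = 50, px0_3 = 20, py0_3 = 290, px1_3 = 100, py1_3 = 340, px0_4 = 240, py0_4 = 120, px0_5 = 270, px1_5 = 370, py1_5 = 220, center_x_6 = 200, center_y_6 = 330, center_x_7 = 290, center_y_7 = 300, radius_7 = 40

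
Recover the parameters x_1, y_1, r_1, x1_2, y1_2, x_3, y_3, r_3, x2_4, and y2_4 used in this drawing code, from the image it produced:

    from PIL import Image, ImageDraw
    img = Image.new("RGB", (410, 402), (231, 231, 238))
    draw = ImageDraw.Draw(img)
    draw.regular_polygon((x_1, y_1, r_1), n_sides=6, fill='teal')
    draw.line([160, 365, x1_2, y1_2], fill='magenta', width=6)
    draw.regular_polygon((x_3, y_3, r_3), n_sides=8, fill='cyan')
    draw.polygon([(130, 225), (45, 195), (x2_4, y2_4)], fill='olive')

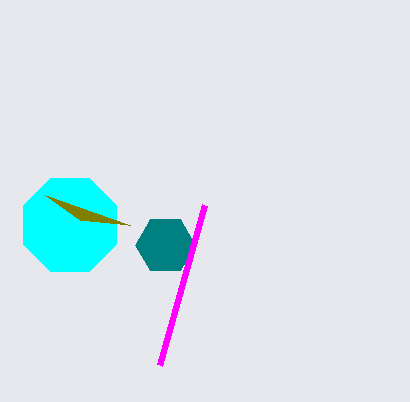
x_1 = 165; y_1 = 245; r_1 = 30; x1_2 = 205; y1_2 = 205; x_3 = 70; y_3 = 225; r_3 = 50; x2_4 = 80; y2_4 = 220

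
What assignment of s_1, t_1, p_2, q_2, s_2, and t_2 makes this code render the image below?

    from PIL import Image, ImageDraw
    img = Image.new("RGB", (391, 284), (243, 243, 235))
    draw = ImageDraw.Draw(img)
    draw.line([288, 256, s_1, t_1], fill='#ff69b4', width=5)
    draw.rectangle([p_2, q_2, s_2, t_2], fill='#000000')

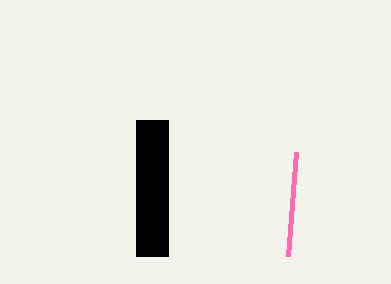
s_1 = 296, t_1 = 152, p_2 = 136, q_2 = 120, s_2 = 168, t_2 = 256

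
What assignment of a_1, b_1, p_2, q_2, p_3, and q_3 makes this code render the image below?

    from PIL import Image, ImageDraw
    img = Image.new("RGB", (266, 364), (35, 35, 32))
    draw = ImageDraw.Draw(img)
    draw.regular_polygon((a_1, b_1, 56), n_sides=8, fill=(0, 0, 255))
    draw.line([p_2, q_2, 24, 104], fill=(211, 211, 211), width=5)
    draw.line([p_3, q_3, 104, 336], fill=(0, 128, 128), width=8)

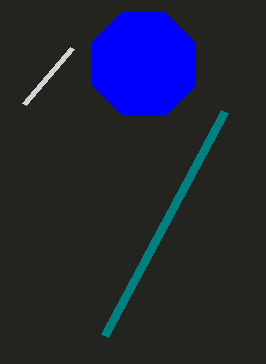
a_1 = 144; b_1 = 64; p_2 = 72; q_2 = 48; p_3 = 224; q_3 = 112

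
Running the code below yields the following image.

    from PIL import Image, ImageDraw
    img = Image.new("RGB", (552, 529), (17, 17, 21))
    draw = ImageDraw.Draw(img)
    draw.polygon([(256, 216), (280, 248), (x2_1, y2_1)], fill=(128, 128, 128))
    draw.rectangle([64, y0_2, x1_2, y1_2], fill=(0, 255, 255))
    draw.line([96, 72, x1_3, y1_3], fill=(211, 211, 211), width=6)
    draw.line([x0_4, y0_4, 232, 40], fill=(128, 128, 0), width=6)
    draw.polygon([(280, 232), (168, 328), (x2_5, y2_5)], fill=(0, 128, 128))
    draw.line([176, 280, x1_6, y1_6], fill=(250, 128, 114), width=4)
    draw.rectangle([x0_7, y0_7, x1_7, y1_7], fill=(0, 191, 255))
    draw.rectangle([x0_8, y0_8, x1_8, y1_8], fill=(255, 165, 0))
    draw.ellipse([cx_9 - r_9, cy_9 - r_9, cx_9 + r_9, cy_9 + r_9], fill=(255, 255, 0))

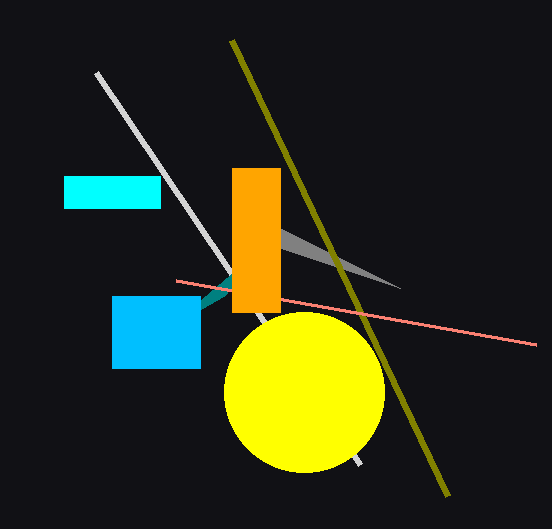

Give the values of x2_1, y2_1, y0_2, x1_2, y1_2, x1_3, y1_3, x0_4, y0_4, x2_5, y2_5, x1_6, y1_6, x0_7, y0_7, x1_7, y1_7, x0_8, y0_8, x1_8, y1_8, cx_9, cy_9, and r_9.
x2_1 = 400, y2_1 = 288, y0_2 = 176, x1_2 = 160, y1_2 = 208, x1_3 = 360, y1_3 = 464, x0_4 = 448, y0_4 = 496, x2_5 = 224, y2_5 = 296, x1_6 = 536, y1_6 = 344, x0_7 = 112, y0_7 = 296, x1_7 = 200, y1_7 = 368, x0_8 = 232, y0_8 = 168, x1_8 = 280, y1_8 = 312, cx_9 = 304, cy_9 = 392, r_9 = 80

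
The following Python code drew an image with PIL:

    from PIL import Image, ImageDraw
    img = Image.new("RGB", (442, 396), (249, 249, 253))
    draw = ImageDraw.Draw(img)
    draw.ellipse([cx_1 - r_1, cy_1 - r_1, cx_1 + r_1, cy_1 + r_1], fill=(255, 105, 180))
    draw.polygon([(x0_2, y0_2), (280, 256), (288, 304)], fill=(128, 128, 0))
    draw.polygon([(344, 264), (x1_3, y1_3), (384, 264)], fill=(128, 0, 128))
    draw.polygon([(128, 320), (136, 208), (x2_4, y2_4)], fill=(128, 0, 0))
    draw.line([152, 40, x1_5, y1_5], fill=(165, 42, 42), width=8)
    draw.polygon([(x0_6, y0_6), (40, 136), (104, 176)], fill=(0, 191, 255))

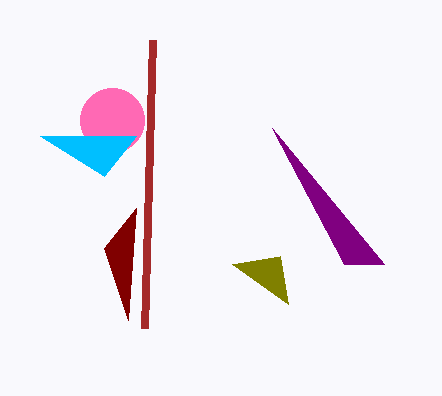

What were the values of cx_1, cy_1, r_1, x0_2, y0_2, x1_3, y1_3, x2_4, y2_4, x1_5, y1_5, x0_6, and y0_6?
cx_1 = 112; cy_1 = 120; r_1 = 32; x0_2 = 232; y0_2 = 264; x1_3 = 272; y1_3 = 128; x2_4 = 104; y2_4 = 248; x1_5 = 144; y1_5 = 328; x0_6 = 136; y0_6 = 136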